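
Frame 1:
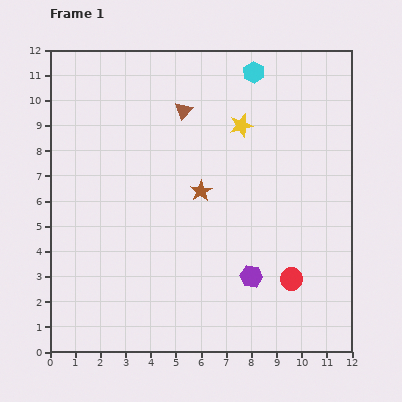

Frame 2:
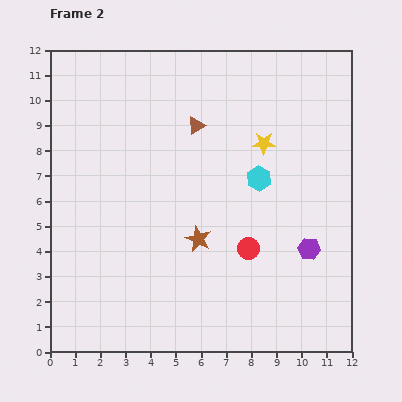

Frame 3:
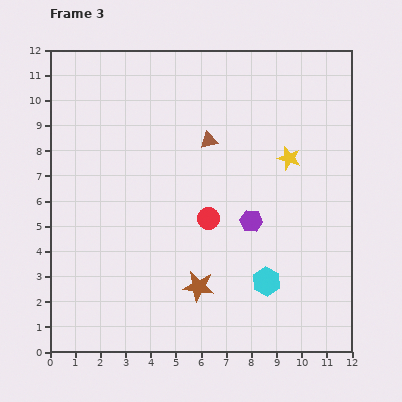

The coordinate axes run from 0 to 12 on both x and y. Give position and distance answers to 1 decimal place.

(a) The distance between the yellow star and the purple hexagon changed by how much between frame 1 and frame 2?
-1.4

Distance in frame 1: 6.0. Distance in frame 2: 4.6.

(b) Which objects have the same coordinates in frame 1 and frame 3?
none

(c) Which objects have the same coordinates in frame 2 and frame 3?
none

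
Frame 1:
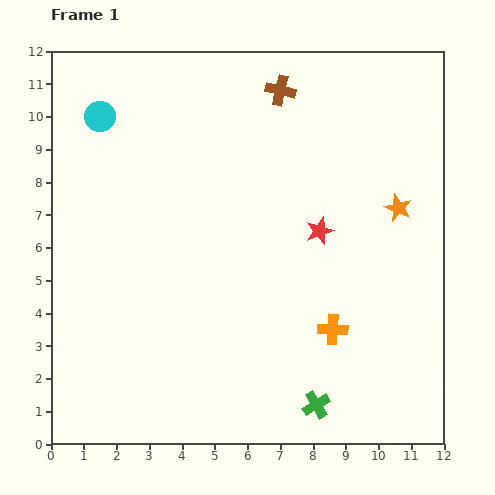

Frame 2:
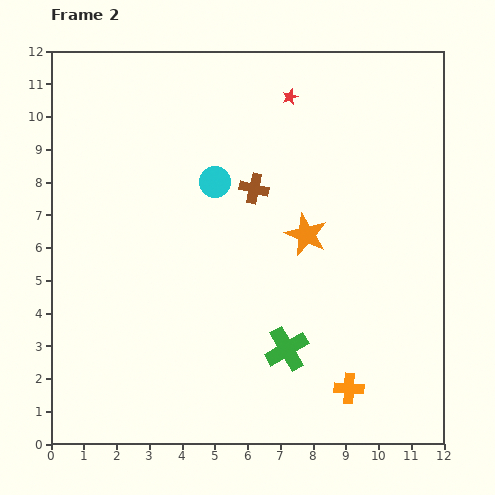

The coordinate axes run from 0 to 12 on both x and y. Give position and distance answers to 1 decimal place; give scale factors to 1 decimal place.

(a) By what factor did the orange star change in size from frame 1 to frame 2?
1.5×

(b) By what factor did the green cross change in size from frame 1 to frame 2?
1.6×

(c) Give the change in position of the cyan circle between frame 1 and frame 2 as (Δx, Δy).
(3.5, -2.0)

The cyan circle was at (1.5, 10.0) in frame 1 and (5.0, 8.0) in frame 2.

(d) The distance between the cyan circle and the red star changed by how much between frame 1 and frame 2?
-4.1

Distance in frame 1: 7.6. Distance in frame 2: 3.5.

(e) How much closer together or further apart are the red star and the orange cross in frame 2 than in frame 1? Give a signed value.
+6.1

Distance in frame 1: 3.0. Distance in frame 2: 9.1.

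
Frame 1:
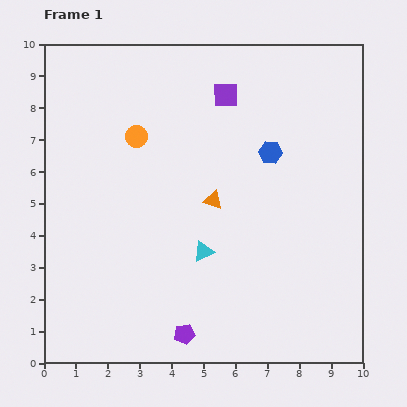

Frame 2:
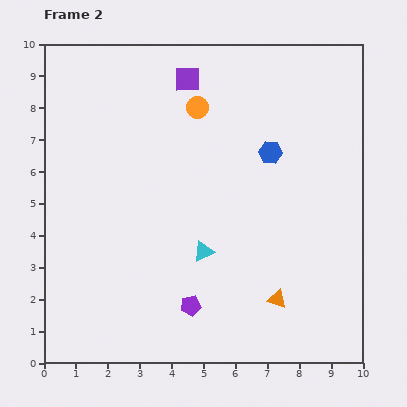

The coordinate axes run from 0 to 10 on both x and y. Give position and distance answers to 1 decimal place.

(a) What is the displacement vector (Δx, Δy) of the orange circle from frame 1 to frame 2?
(1.9, 0.9)

The orange circle was at (2.9, 7.1) in frame 1 and (4.8, 8.0) in frame 2.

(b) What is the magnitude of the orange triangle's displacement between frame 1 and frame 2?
3.7

The orange triangle moved from (5.3, 5.1) to (7.3, 2.0), a distance of √(2.0² + 3.1²) ≈ 3.7.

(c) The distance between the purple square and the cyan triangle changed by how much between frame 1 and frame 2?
+0.5

Distance in frame 1: 4.9. Distance in frame 2: 5.4.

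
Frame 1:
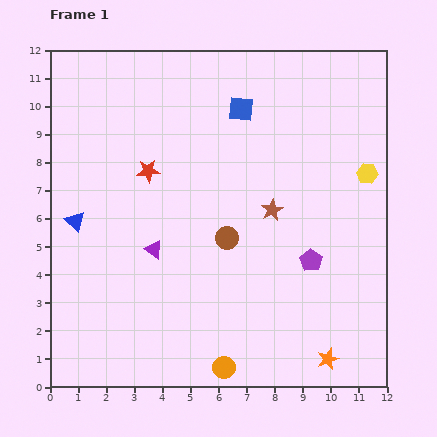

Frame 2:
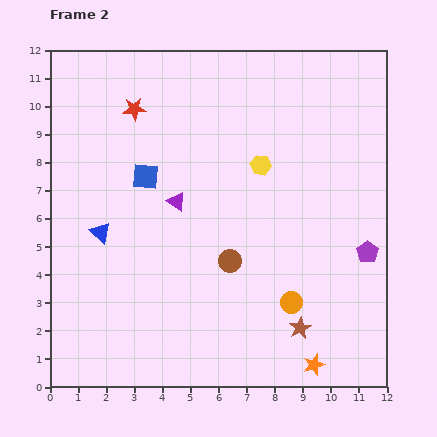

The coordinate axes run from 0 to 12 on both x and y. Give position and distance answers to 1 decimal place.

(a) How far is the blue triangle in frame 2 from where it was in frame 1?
1.0

The blue triangle moved from (0.9, 5.9) to (1.8, 5.5), a distance of √(0.9² + 0.4²) ≈ 1.0.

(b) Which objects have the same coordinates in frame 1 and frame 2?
none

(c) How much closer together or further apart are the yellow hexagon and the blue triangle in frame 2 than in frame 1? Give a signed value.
-4.3

Distance in frame 1: 10.5. Distance in frame 2: 6.2.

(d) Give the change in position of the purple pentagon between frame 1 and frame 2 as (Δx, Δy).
(2.0, 0.3)

The purple pentagon was at (9.3, 4.5) in frame 1 and (11.3, 4.8) in frame 2.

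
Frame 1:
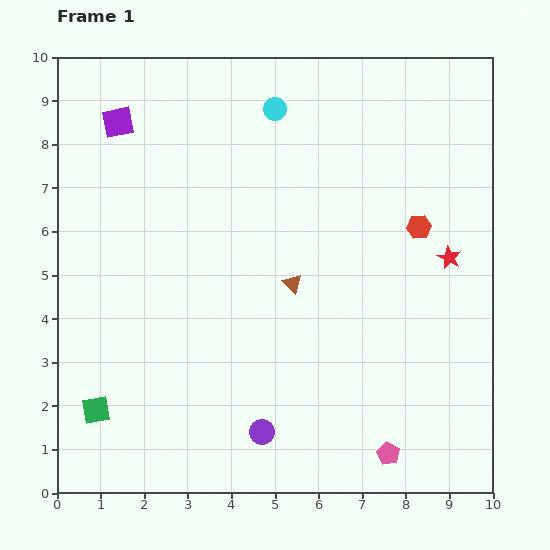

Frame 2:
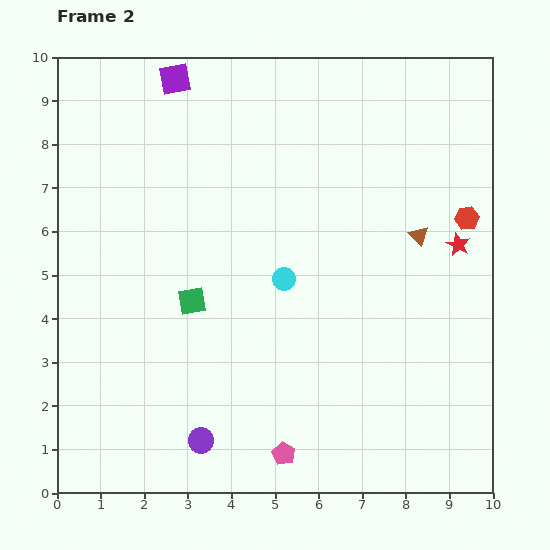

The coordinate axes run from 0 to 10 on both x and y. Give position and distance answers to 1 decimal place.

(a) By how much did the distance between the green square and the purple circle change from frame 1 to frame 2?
-0.6

Distance in frame 1: 3.8. Distance in frame 2: 3.2.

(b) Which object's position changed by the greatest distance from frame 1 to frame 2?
the cyan circle

(moved 3.9; next 3.3)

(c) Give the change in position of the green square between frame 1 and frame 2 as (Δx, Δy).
(2.2, 2.5)

The green square was at (0.9, 1.9) in frame 1 and (3.1, 4.4) in frame 2.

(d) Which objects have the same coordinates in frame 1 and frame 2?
none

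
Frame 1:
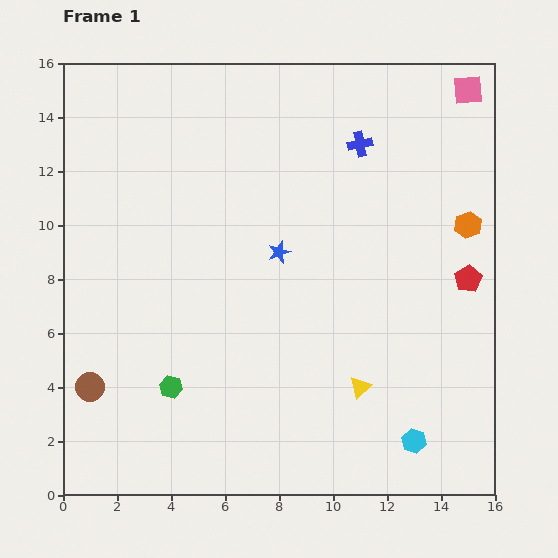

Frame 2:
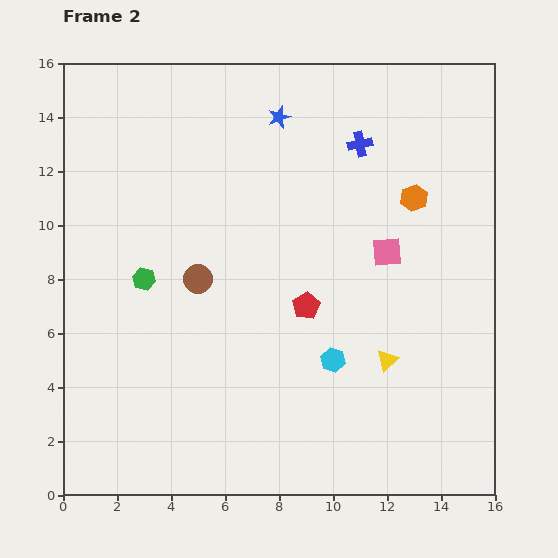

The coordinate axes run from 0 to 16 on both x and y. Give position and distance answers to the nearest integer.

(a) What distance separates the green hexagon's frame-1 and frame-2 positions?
4

The green hexagon moved from (4, 4) to (3, 8), a distance of √(1² + 4²) ≈ 4.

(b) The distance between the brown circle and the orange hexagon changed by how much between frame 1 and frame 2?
-6

Distance in frame 1: 15. Distance in frame 2: 9.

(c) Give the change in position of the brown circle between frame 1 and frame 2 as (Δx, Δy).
(4, 4)

The brown circle was at (1, 4) in frame 1 and (5, 8) in frame 2.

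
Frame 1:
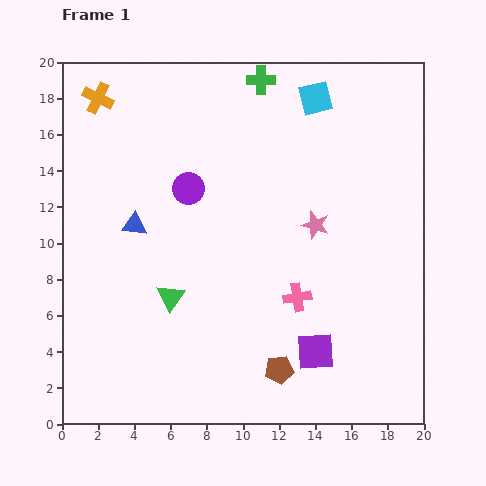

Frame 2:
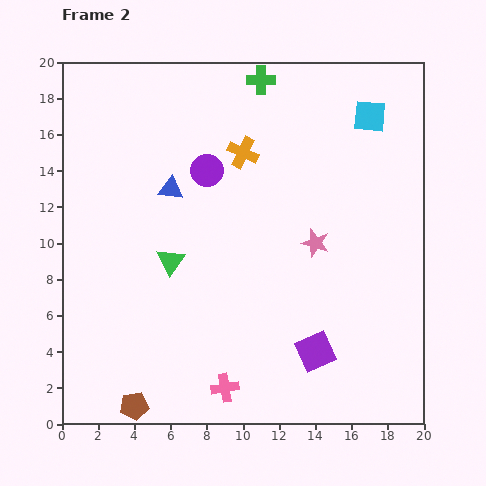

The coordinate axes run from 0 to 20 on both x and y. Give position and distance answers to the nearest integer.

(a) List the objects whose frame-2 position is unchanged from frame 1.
the green cross, the purple square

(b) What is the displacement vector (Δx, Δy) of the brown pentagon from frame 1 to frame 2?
(-8, -2)

The brown pentagon was at (12, 3) in frame 1 and (4, 1) in frame 2.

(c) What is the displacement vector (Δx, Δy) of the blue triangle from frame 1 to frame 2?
(2, 2)

The blue triangle was at (4, 11) in frame 1 and (6, 13) in frame 2.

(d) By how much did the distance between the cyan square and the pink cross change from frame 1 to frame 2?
+6

Distance in frame 1: 11. Distance in frame 2: 17.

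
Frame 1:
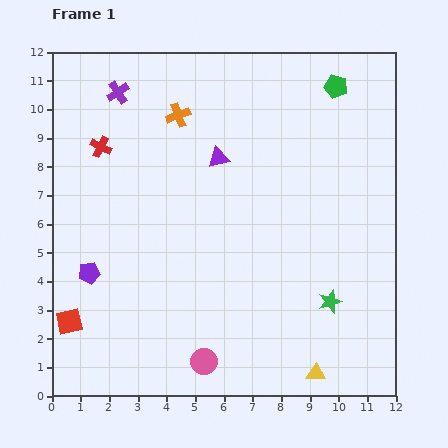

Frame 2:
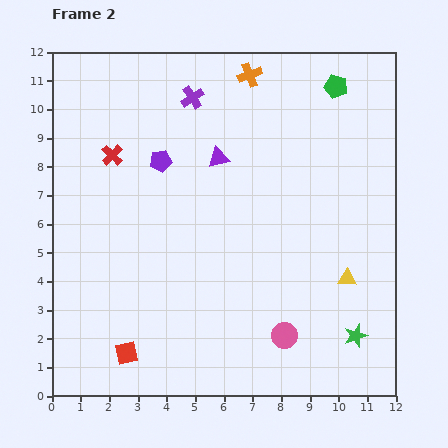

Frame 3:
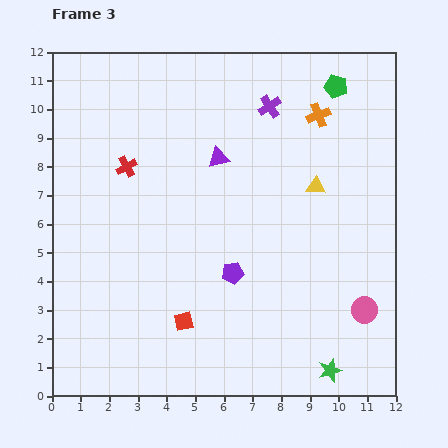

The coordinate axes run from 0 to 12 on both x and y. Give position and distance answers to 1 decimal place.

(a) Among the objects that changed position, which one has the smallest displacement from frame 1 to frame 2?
the red cross

(moved 0.5)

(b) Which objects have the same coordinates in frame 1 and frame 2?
the purple triangle, the green pentagon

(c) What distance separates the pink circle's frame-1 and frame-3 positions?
5.9

The pink circle moved from (5.3, 1.2) to (10.9, 3.0), a distance of √(5.6² + 1.8²) ≈ 5.9.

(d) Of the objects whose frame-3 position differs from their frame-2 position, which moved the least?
the red cross

(moved 0.6)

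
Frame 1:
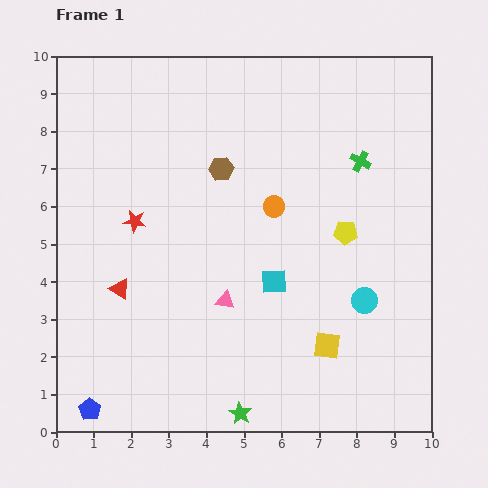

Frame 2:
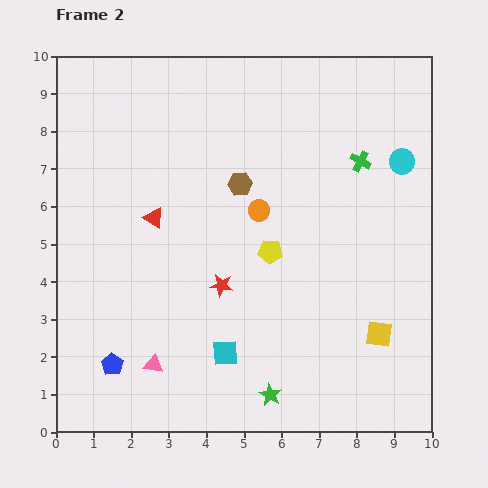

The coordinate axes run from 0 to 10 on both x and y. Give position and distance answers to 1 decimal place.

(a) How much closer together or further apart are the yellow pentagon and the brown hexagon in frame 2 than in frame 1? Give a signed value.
-1.7

Distance in frame 1: 3.7. Distance in frame 2: 2.0.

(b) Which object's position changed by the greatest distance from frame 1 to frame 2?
the cyan circle

(moved 3.8; next 2.9)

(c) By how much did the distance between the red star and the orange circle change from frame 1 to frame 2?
-1.5

Distance in frame 1: 3.7. Distance in frame 2: 2.2.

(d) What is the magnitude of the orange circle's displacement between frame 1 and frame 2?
0.4

The orange circle moved from (5.8, 6.0) to (5.4, 5.9), a distance of √(0.4² + 0.1²) ≈ 0.4.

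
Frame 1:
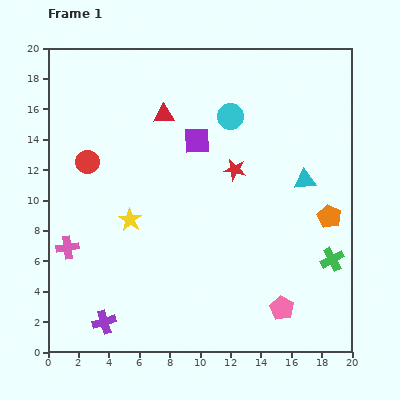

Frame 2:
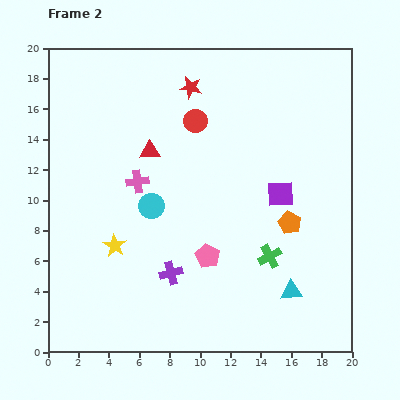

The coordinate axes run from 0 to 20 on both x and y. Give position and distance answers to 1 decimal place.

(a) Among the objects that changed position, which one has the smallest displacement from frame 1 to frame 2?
the yellow star

(moved 2.0)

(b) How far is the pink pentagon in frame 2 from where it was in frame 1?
6.0

The pink pentagon moved from (15.4, 2.9) to (10.5, 6.3), a distance of √(4.9² + 3.4²) ≈ 6.0.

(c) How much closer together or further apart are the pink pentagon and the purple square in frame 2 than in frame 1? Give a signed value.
-6.0

Distance in frame 1: 12.3. Distance in frame 2: 6.3.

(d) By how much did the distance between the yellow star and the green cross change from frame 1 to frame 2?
-3.4

Distance in frame 1: 13.6. Distance in frame 2: 10.2.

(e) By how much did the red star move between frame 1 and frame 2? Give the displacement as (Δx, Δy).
(-2.9, 5.4)

The red star was at (12.3, 12.0) in frame 1 and (9.4, 17.4) in frame 2.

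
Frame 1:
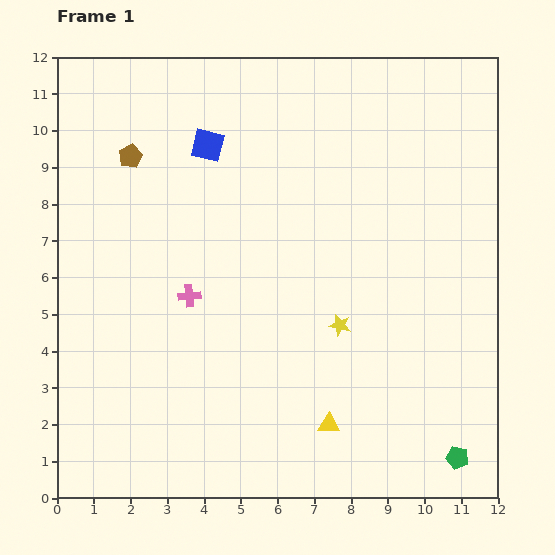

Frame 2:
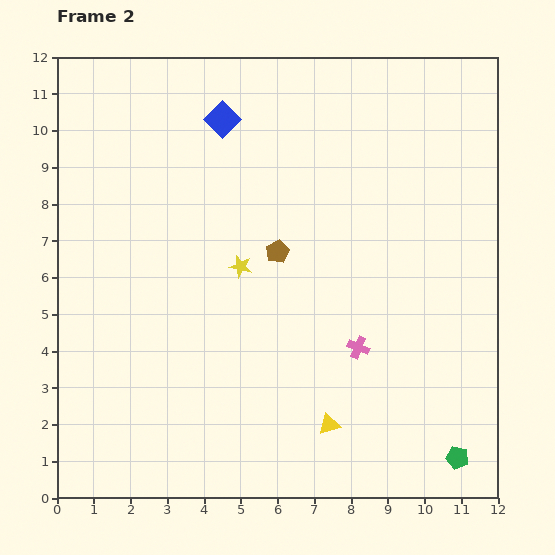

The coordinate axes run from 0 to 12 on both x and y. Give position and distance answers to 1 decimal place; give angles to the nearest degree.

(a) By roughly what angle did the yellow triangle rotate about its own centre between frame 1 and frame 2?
16° counter-clockwise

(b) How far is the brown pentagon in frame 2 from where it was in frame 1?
4.8

The brown pentagon moved from (2.0, 9.3) to (6.0, 6.7), a distance of √(4.0² + 2.6²) ≈ 4.8.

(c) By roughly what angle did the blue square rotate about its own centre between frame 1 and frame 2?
32° clockwise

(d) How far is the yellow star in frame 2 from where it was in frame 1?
3.1

The yellow star moved from (7.7, 4.7) to (5.0, 6.3), a distance of √(2.7² + 1.6²) ≈ 3.1.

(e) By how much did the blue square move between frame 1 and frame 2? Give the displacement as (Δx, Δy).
(0.4, 0.7)

The blue square was at (4.1, 9.6) in frame 1 and (4.5, 10.3) in frame 2.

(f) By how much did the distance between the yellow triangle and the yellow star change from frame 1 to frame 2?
+2.2

Distance in frame 1: 2.7. Distance in frame 2: 4.9.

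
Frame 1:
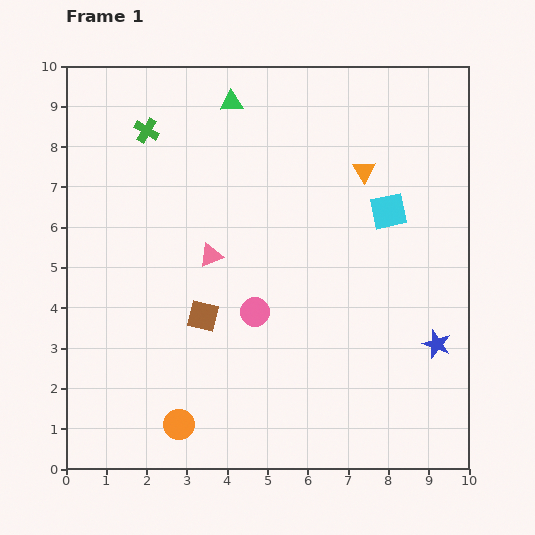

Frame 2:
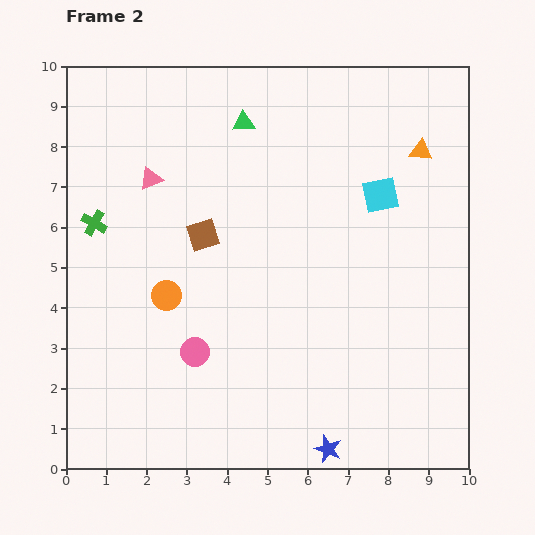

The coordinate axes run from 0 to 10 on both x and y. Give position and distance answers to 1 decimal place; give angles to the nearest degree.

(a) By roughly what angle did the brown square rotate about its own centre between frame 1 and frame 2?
32° counter-clockwise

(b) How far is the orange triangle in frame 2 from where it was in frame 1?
1.5

The orange triangle moved from (7.4, 7.4) to (8.8, 7.9), a distance of √(1.4² + 0.5²) ≈ 1.5.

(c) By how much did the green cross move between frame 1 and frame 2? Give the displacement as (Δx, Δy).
(-1.3, -2.3)

The green cross was at (2.0, 8.4) in frame 1 and (0.7, 6.1) in frame 2.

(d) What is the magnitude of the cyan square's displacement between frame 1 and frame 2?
0.4

The cyan square moved from (8.0, 6.4) to (7.8, 6.8), a distance of √(0.2² + 0.4²) ≈ 0.4.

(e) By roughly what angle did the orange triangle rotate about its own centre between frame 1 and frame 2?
51° counter-clockwise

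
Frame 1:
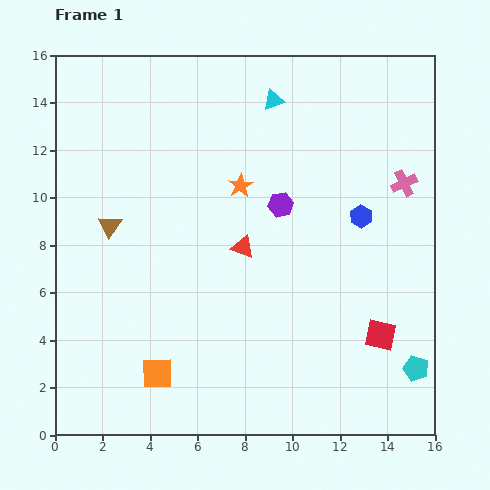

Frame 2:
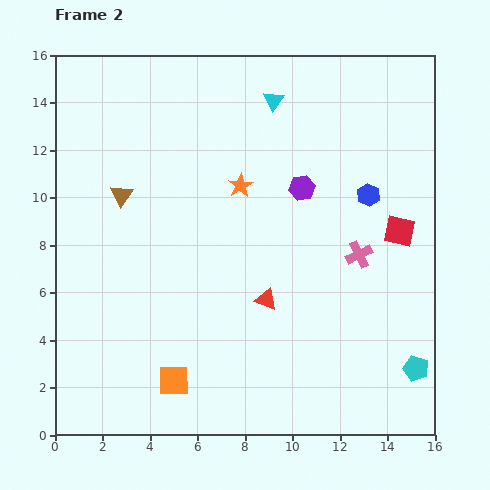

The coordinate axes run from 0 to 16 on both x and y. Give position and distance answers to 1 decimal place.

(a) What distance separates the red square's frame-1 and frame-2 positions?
4.5

The red square moved from (13.7, 4.2) to (14.5, 8.6), a distance of √(0.8² + 4.4²) ≈ 4.5.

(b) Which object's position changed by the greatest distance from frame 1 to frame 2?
the red square

(moved 4.5; next 3.6)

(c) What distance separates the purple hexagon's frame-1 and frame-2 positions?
1.1

The purple hexagon moved from (9.5, 9.7) to (10.4, 10.4), a distance of √(0.9² + 0.7²) ≈ 1.1.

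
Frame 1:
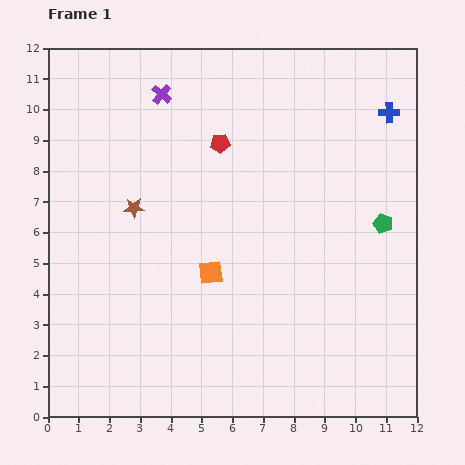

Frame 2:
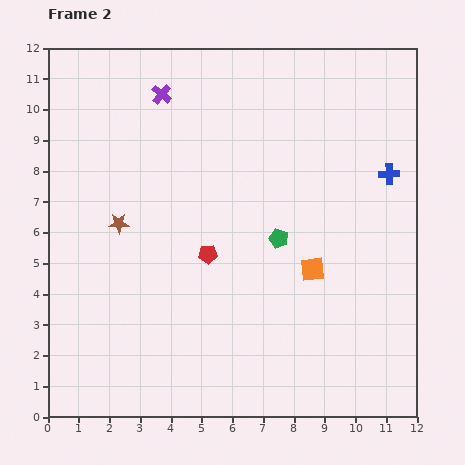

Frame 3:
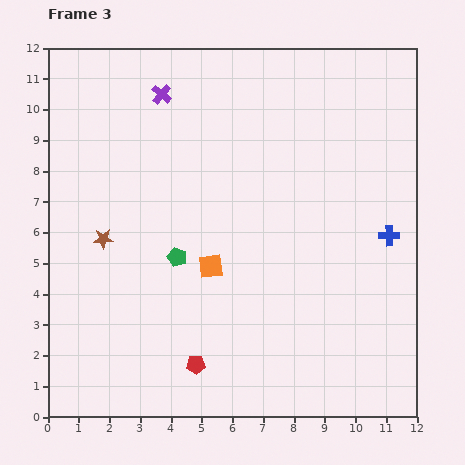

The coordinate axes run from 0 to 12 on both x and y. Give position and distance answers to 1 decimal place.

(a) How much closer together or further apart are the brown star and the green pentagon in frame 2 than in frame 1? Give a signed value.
-2.9

Distance in frame 1: 8.1. Distance in frame 2: 5.2.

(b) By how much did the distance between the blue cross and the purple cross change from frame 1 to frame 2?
+0.4

Distance in frame 1: 7.4. Distance in frame 2: 7.8.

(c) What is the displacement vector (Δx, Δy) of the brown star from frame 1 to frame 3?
(-1.0, -1.0)

The brown star was at (2.8, 6.8) in frame 1 and (1.8, 5.8) in frame 3.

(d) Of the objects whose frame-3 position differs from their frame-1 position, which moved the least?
the orange square

(moved 0.2)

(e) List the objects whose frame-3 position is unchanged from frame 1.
the purple cross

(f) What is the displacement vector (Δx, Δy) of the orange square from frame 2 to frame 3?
(-3.3, 0.1)

The orange square was at (8.6, 4.8) in frame 2 and (5.3, 4.9) in frame 3.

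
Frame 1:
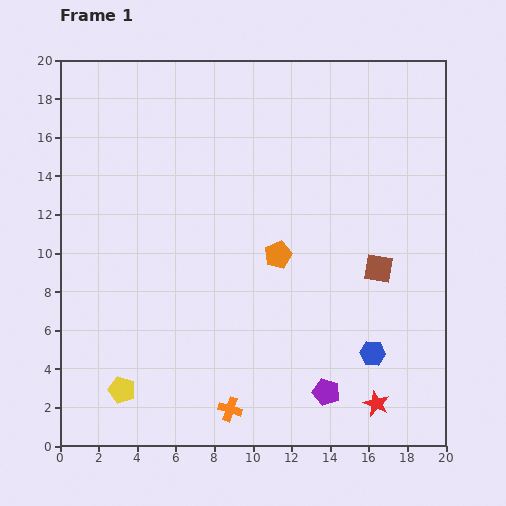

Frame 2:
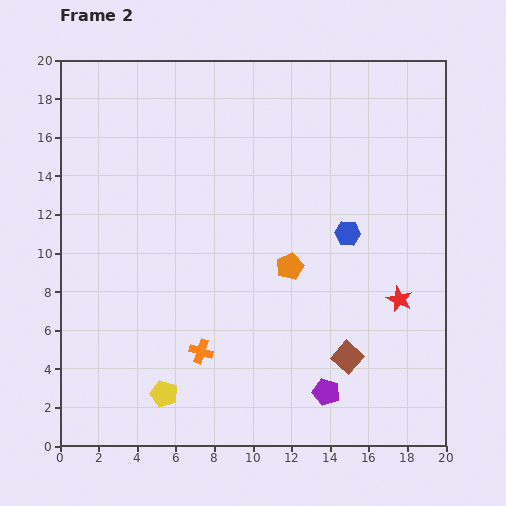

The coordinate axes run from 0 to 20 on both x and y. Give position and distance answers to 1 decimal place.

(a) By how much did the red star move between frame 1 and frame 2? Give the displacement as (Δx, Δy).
(1.2, 5.4)

The red star was at (16.4, 2.2) in frame 1 and (17.6, 7.6) in frame 2.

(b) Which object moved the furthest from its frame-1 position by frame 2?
the blue hexagon

(moved 6.3; next 5.5)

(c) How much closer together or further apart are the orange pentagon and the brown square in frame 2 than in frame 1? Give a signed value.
+0.4

Distance in frame 1: 5.2. Distance in frame 2: 5.6.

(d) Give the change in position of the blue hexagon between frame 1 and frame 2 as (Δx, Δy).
(-1.3, 6.2)

The blue hexagon was at (16.2, 4.8) in frame 1 and (14.9, 11.0) in frame 2.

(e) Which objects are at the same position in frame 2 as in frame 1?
the purple pentagon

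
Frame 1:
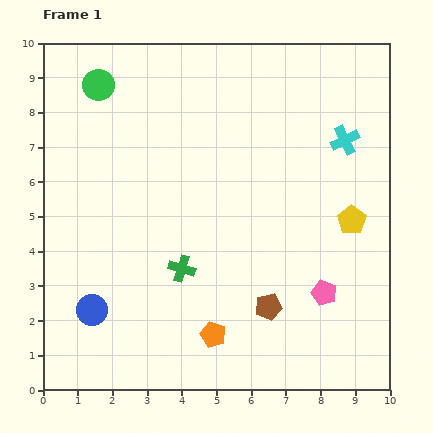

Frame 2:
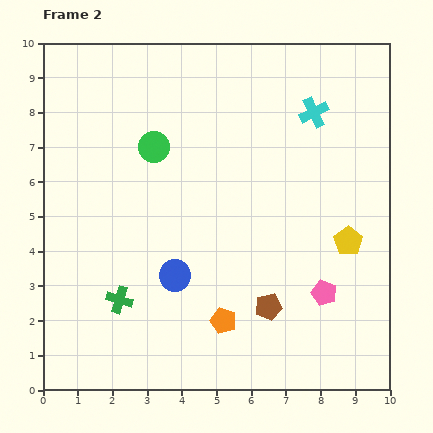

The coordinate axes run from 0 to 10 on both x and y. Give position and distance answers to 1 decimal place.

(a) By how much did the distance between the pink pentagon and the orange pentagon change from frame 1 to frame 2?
-0.4

Distance in frame 1: 3.4. Distance in frame 2: 3.0.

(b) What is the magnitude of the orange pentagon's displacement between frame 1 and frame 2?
0.5

The orange pentagon moved from (4.9, 1.6) to (5.2, 2.0), a distance of √(0.3² + 0.4²) ≈ 0.5.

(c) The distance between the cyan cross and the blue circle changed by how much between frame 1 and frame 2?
-2.6

Distance in frame 1: 8.8. Distance in frame 2: 6.2.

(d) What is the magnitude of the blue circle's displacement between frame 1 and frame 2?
2.6

The blue circle moved from (1.4, 2.3) to (3.8, 3.3), a distance of √(2.4² + 1.0²) ≈ 2.6.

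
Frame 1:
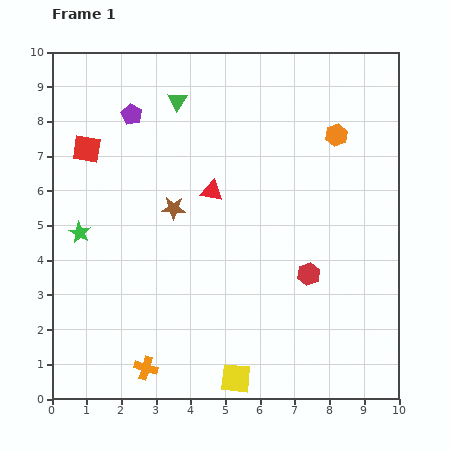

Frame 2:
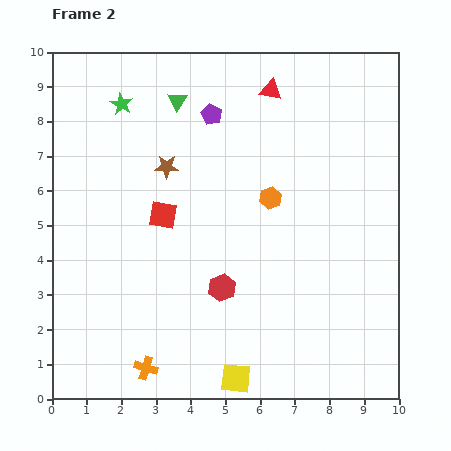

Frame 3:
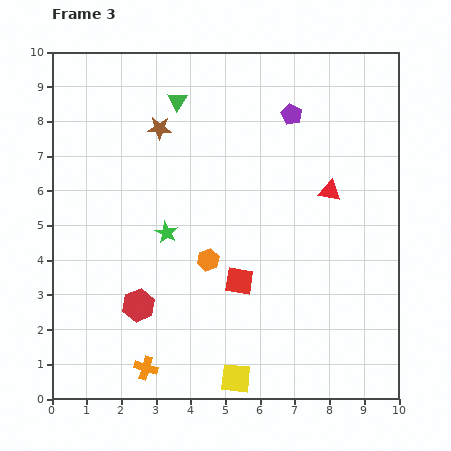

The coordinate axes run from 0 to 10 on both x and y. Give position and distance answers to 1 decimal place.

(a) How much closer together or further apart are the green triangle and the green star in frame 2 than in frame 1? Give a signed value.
-3.1

Distance in frame 1: 4.7. Distance in frame 2: 1.6.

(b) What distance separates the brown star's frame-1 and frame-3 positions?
2.3

The brown star moved from (3.5, 5.5) to (3.1, 7.8), a distance of √(0.4² + 2.3²) ≈ 2.3.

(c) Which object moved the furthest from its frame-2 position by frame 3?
the green star

(moved 3.9; next 3.4)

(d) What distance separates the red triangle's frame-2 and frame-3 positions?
3.4

The red triangle moved from (6.3, 8.9) to (8.0, 6.0), a distance of √(1.7² + 2.9²) ≈ 3.4.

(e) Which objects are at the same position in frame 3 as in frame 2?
the orange cross, the green triangle, the yellow square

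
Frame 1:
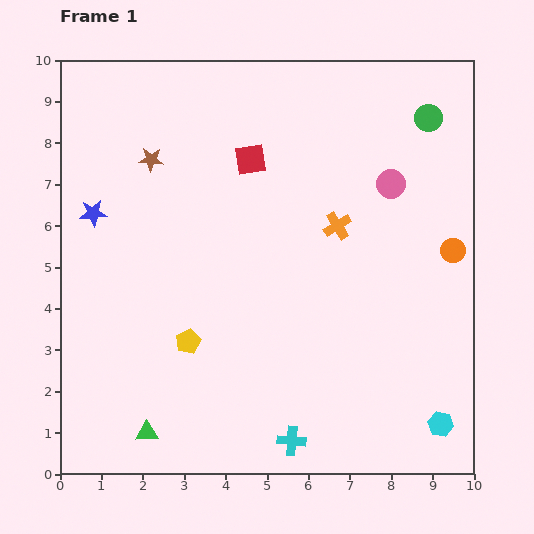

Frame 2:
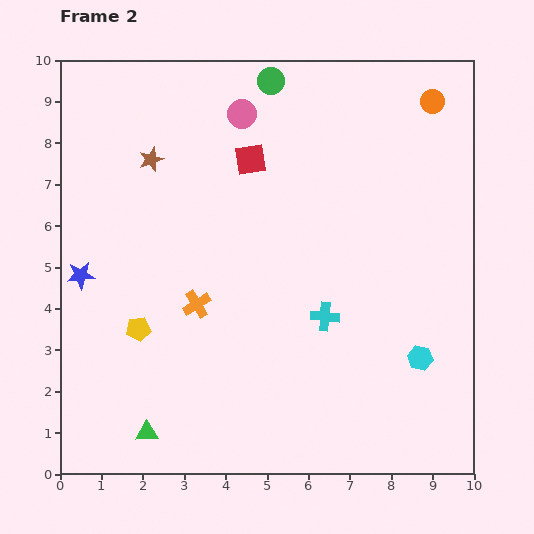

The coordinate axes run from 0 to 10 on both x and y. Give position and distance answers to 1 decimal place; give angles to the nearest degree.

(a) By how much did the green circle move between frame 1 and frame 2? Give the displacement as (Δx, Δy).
(-3.8, 0.9)

The green circle was at (8.9, 8.6) in frame 1 and (5.1, 9.5) in frame 2.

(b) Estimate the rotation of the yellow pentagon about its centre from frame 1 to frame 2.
19° clockwise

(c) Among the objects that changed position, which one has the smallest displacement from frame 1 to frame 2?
the yellow pentagon

(moved 1.2)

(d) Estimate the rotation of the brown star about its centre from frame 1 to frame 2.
23° counter-clockwise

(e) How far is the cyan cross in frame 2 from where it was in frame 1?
3.1

The cyan cross moved from (5.6, 0.8) to (6.4, 3.8), a distance of √(0.8² + 3.0²) ≈ 3.1.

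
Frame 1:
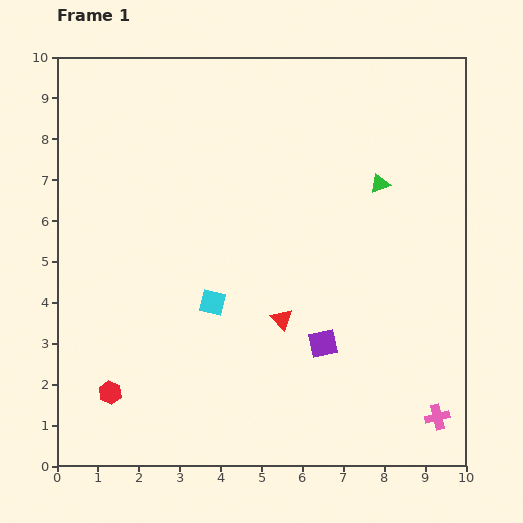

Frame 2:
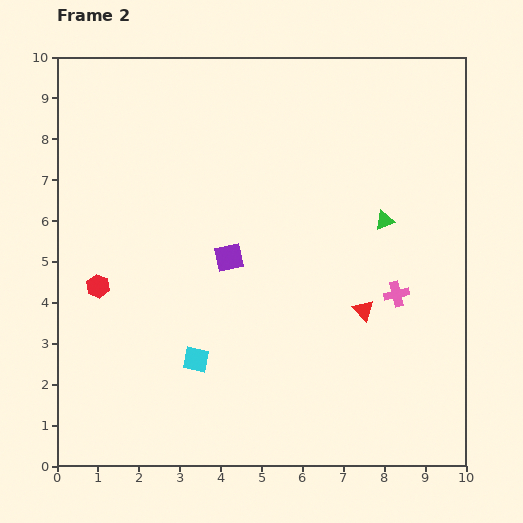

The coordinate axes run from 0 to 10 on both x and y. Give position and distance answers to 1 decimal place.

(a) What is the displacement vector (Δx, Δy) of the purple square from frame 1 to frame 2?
(-2.3, 2.1)

The purple square was at (6.5, 3.0) in frame 1 and (4.2, 5.1) in frame 2.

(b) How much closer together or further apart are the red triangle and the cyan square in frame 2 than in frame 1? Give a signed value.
+2.6

Distance in frame 1: 1.7. Distance in frame 2: 4.3.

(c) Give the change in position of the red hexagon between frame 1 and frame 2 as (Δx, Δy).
(-0.3, 2.6)

The red hexagon was at (1.3, 1.8) in frame 1 and (1.0, 4.4) in frame 2.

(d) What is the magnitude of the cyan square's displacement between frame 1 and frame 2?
1.5

The cyan square moved from (3.8, 4.0) to (3.4, 2.6), a distance of √(0.4² + 1.4²) ≈ 1.5.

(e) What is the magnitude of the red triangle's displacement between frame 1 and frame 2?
2.0

The red triangle moved from (5.5, 3.6) to (7.5, 3.8), a distance of √(2.0² + 0.2²) ≈ 2.0.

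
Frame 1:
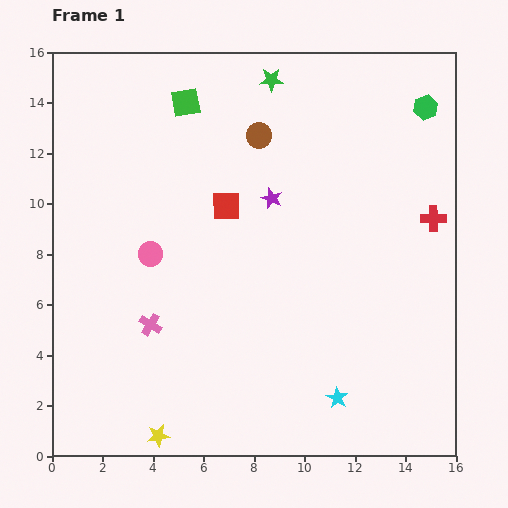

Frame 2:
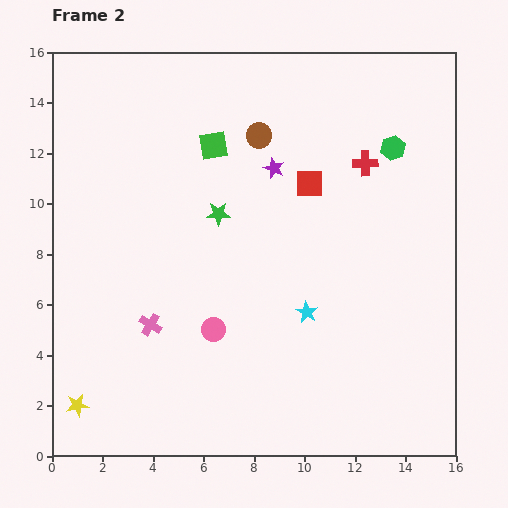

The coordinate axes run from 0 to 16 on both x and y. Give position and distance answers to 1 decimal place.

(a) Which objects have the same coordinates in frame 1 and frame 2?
the pink cross, the brown circle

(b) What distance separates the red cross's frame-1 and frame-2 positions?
3.5

The red cross moved from (15.1, 9.4) to (12.4, 11.6), a distance of √(2.7² + 2.2²) ≈ 3.5.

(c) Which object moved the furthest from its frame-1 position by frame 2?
the green star

(moved 5.7; next 3.9)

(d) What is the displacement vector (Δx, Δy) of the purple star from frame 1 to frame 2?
(0.1, 1.2)

The purple star was at (8.7, 10.2) in frame 1 and (8.8, 11.4) in frame 2.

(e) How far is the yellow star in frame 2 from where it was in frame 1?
3.4

The yellow star moved from (4.2, 0.8) to (1.0, 2.0), a distance of √(3.2² + 1.2²) ≈ 3.4.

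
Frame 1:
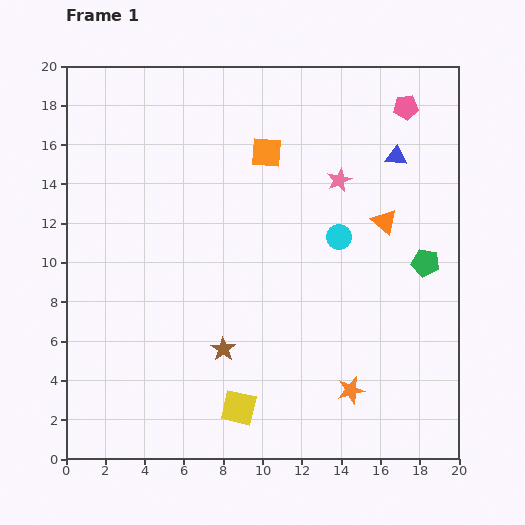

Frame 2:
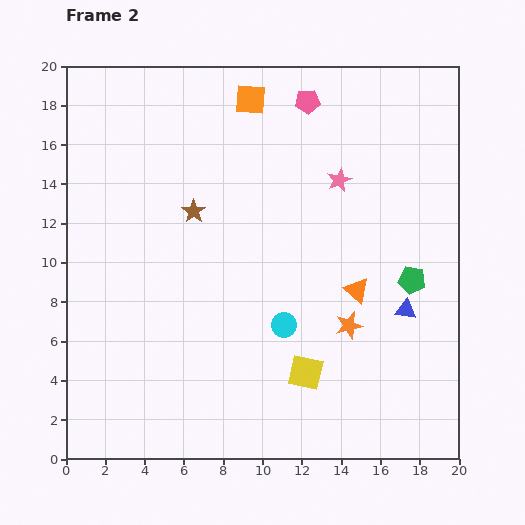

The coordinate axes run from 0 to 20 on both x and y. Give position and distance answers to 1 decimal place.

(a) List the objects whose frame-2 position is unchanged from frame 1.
the pink star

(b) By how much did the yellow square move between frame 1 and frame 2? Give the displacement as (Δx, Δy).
(3.4, 1.8)

The yellow square was at (8.8, 2.6) in frame 1 and (12.2, 4.4) in frame 2.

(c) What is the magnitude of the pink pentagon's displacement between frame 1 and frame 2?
5.0

The pink pentagon moved from (17.3, 17.9) to (12.3, 18.2), a distance of √(5.0² + 0.3²) ≈ 5.0.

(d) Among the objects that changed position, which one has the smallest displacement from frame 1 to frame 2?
the green pentagon

(moved 1.1)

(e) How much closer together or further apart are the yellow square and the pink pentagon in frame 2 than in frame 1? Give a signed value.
-3.7

Distance in frame 1: 17.5. Distance in frame 2: 13.8.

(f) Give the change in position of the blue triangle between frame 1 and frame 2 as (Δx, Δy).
(0.5, -7.8)

The blue triangle was at (16.8, 15.4) in frame 1 and (17.3, 7.6) in frame 2.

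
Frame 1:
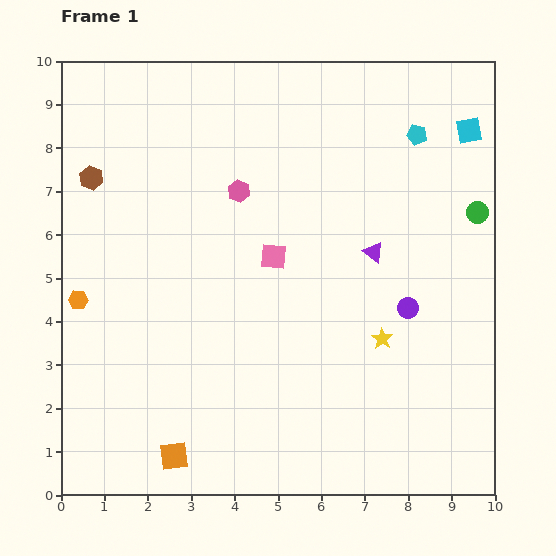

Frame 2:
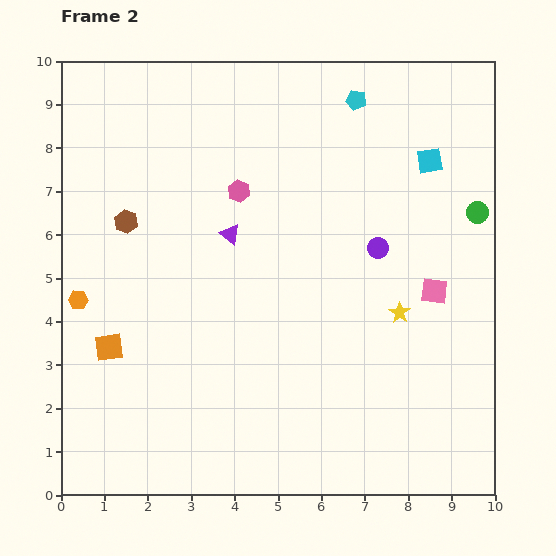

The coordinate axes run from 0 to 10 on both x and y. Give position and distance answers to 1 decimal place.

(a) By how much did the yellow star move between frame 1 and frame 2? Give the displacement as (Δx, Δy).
(0.4, 0.6)

The yellow star was at (7.4, 3.6) in frame 1 and (7.8, 4.2) in frame 2.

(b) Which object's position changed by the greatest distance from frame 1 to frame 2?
the pink square

(moved 3.8; next 3.3)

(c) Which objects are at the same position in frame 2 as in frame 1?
the green circle, the pink hexagon, the orange hexagon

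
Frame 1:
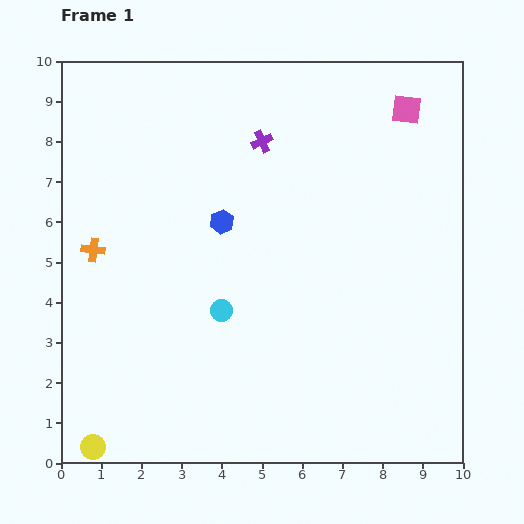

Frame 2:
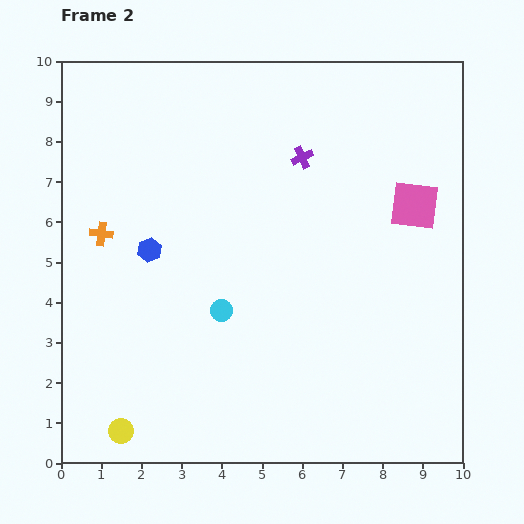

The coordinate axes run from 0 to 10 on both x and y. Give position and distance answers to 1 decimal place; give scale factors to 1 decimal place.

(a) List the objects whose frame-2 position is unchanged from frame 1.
the cyan circle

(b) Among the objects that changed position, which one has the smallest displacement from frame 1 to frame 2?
the orange cross

(moved 0.4)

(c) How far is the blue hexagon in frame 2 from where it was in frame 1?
1.9

The blue hexagon moved from (4.0, 6.0) to (2.2, 5.3), a distance of √(1.8² + 0.7²) ≈ 1.9.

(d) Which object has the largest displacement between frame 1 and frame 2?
the pink square

(moved 2.4; next 1.9)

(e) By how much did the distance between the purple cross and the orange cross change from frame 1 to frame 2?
+0.3

Distance in frame 1: 5.0. Distance in frame 2: 5.3.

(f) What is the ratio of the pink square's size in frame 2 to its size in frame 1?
1.6×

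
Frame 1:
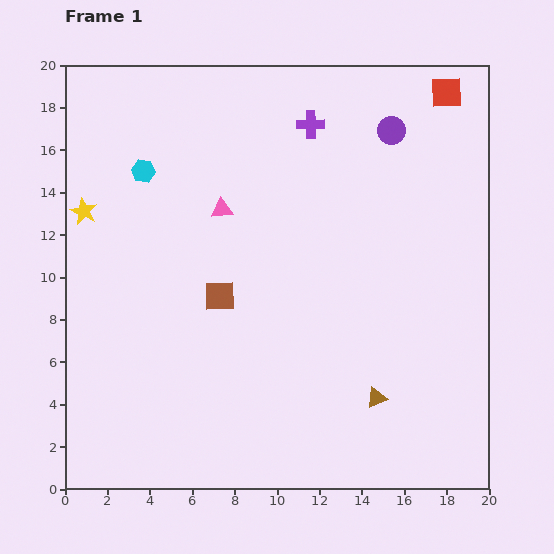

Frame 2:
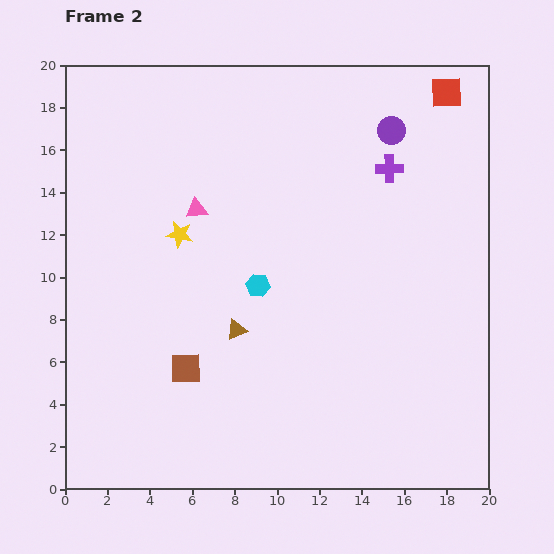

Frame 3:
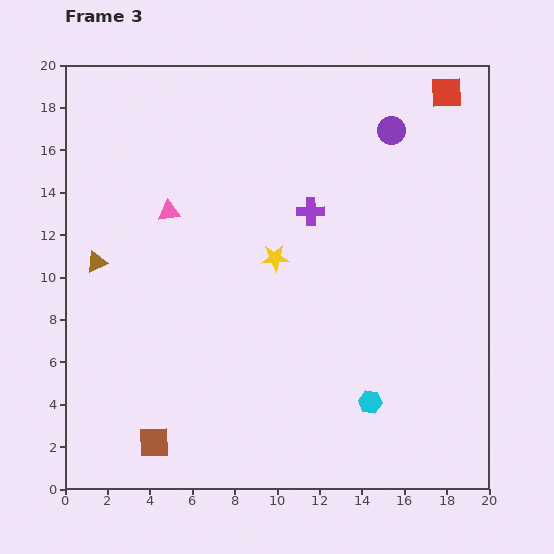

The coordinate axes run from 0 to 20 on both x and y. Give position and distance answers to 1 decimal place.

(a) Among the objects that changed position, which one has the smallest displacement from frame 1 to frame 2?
the pink triangle

(moved 1.2)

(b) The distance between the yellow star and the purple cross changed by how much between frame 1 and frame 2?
-1.1

Distance in frame 1: 11.5. Distance in frame 2: 10.4.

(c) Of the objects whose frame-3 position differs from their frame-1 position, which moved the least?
the pink triangle

(moved 2.5)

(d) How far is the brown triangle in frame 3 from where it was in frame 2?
7.3

The brown triangle moved from (8.1, 7.5) to (1.5, 10.7), a distance of √(6.6² + 3.2²) ≈ 7.3.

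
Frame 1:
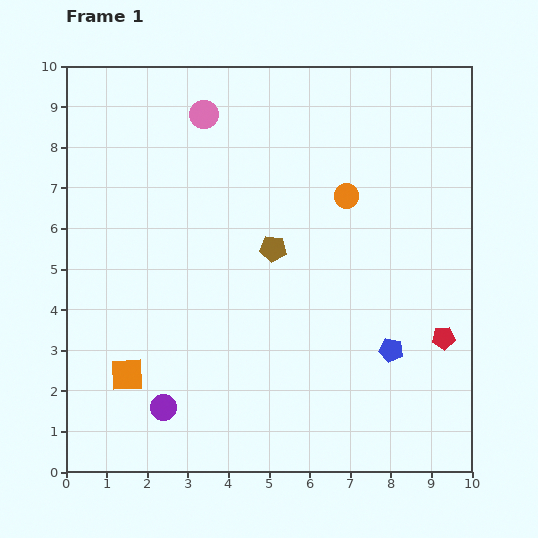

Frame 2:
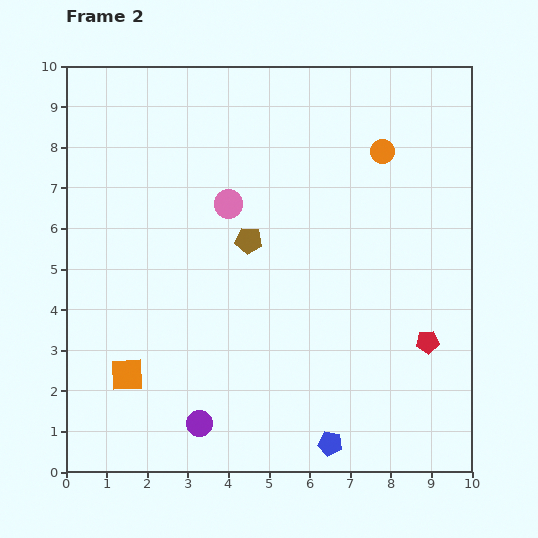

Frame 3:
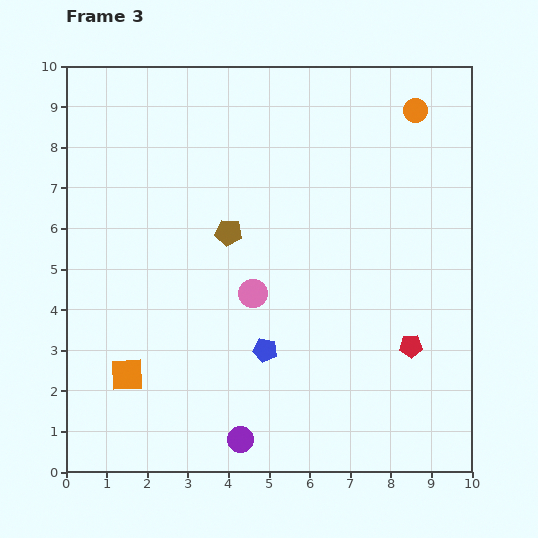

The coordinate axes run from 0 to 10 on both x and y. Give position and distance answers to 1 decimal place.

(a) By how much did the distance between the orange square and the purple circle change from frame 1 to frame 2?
+1.0

Distance in frame 1: 1.2. Distance in frame 2: 2.2.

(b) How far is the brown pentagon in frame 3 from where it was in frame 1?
1.2

The brown pentagon moved from (5.1, 5.5) to (4.0, 5.9), a distance of √(1.1² + 0.4²) ≈ 1.2.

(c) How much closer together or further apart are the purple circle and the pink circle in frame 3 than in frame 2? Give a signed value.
-1.8

Distance in frame 2: 5.4. Distance in frame 3: 3.6.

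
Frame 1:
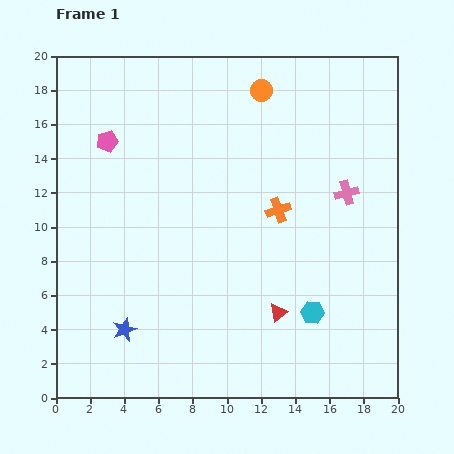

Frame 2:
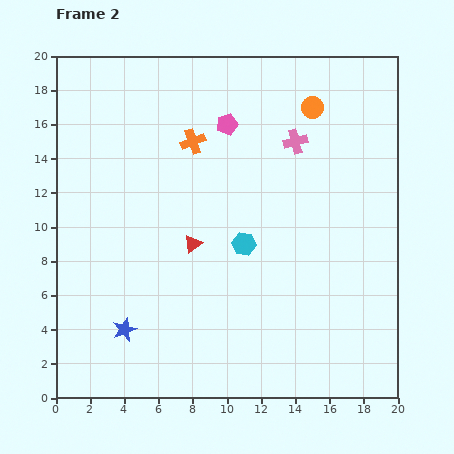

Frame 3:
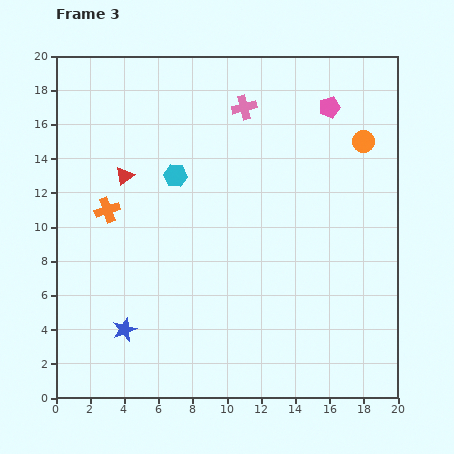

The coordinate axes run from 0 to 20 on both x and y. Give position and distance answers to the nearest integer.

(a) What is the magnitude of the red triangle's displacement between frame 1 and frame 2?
6

The red triangle moved from (13, 5) to (8, 9), a distance of √(5² + 4²) ≈ 6.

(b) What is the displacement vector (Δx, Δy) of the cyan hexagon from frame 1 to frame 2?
(-4, 4)

The cyan hexagon was at (15, 5) in frame 1 and (11, 9) in frame 2.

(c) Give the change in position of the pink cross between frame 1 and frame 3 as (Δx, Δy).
(-6, 5)

The pink cross was at (17, 12) in frame 1 and (11, 17) in frame 3.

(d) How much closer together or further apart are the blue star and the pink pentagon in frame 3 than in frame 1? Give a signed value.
+7

Distance in frame 1: 11. Distance in frame 3: 18.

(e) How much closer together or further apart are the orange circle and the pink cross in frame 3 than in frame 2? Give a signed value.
+5

Distance in frame 2: 2. Distance in frame 3: 7.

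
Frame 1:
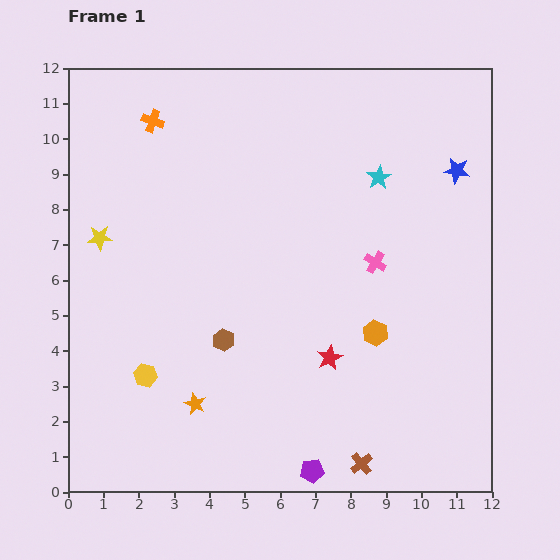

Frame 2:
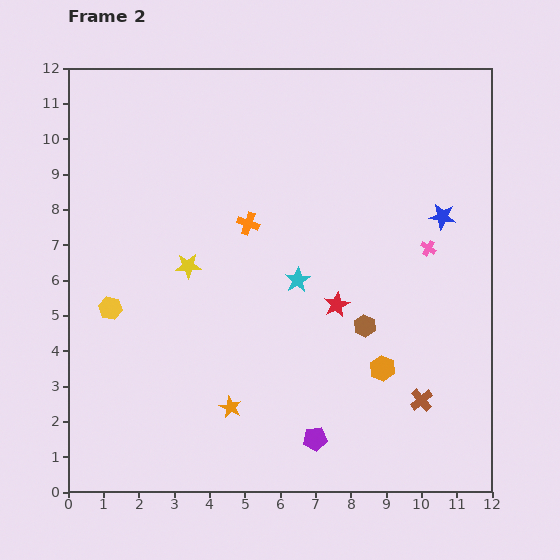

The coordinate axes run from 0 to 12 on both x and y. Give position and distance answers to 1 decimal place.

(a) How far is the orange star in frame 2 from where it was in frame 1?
1.0

The orange star moved from (3.6, 2.5) to (4.6, 2.4), a distance of √(1.0² + 0.1²) ≈ 1.0.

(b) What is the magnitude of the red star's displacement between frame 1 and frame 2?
1.5

The red star moved from (7.4, 3.8) to (7.6, 5.3), a distance of √(0.2² + 1.5²) ≈ 1.5.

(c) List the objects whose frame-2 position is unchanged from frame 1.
none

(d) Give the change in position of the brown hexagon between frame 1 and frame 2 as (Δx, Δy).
(4.0, 0.4)

The brown hexagon was at (4.4, 4.3) in frame 1 and (8.4, 4.7) in frame 2.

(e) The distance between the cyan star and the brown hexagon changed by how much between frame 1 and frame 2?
-4.1

Distance in frame 1: 6.4. Distance in frame 2: 2.3.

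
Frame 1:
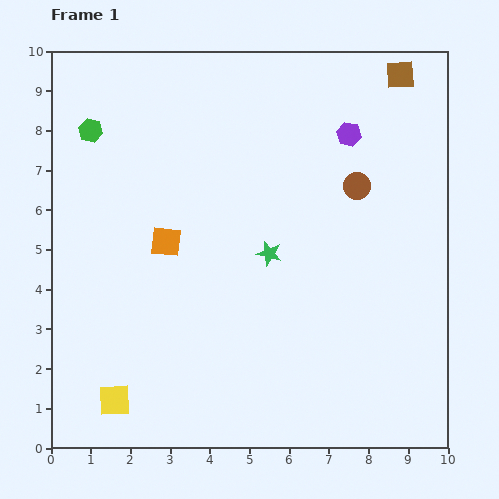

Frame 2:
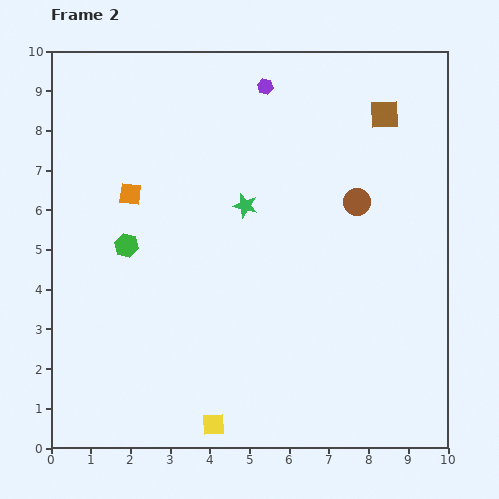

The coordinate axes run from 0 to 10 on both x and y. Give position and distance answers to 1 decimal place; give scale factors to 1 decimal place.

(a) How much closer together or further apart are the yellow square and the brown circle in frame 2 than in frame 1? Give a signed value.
-1.4

Distance in frame 1: 8.1. Distance in frame 2: 6.7.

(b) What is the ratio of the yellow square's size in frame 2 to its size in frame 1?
0.7×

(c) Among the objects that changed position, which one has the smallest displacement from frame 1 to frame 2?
the brown circle

(moved 0.4)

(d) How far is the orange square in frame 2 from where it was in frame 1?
1.5

The orange square moved from (2.9, 5.2) to (2.0, 6.4), a distance of √(0.9² + 1.2²) ≈ 1.5.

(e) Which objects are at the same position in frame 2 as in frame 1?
none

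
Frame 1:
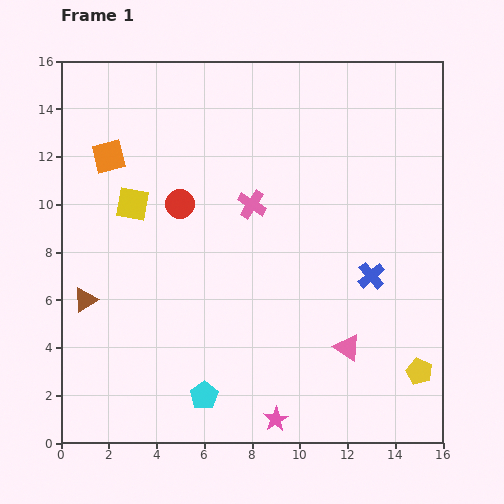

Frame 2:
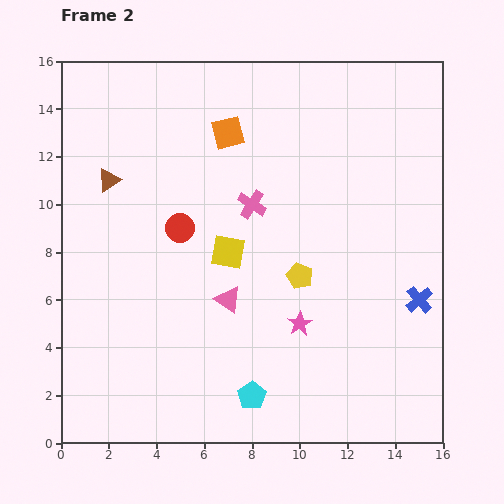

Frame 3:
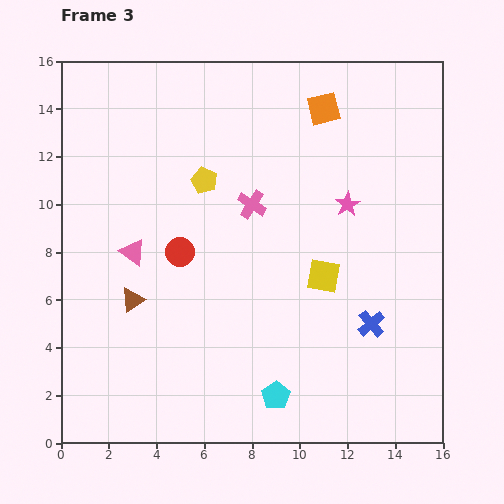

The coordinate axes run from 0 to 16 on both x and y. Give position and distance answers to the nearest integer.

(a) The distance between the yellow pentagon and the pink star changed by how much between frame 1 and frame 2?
-4

Distance in frame 1: 6. Distance in frame 2: 2.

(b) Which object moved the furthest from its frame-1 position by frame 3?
the yellow pentagon

(moved 12; next 10)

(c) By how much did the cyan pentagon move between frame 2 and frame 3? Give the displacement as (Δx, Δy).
(1, 0)

The cyan pentagon was at (8, 2) in frame 2 and (9, 2) in frame 3.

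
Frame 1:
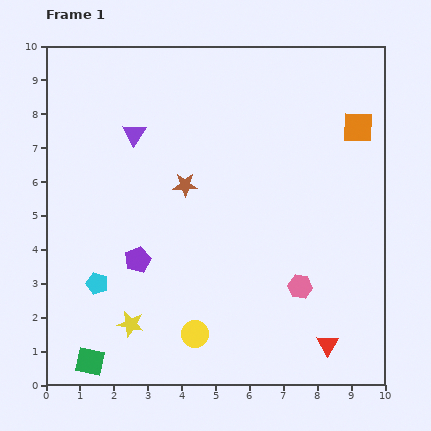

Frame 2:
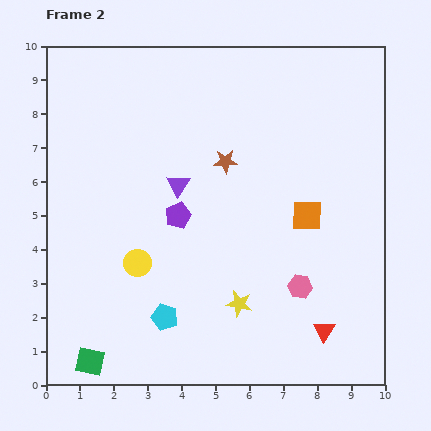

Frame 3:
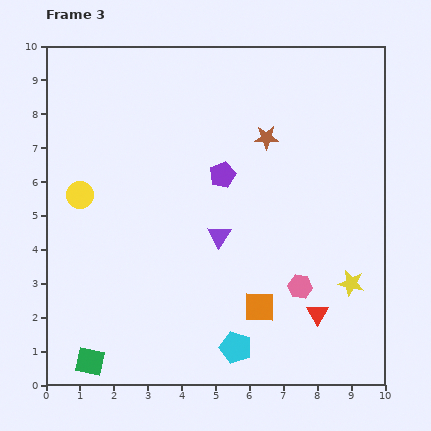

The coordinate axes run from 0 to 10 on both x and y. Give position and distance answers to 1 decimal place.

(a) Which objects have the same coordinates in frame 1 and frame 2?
the green square, the pink hexagon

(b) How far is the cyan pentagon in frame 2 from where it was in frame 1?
2.2

The cyan pentagon moved from (1.5, 3.0) to (3.5, 2.0), a distance of √(2.0² + 1.0²) ≈ 2.2.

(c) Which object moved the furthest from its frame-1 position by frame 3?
the yellow star

(moved 6.6; next 6.0)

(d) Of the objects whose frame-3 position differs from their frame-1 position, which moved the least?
the red triangle

(moved 0.9)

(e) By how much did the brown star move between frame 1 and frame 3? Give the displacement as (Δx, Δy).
(2.4, 1.4)

The brown star was at (4.1, 5.9) in frame 1 and (6.5, 7.3) in frame 3.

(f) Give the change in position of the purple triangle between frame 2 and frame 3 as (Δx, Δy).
(1.2, -1.5)

The purple triangle was at (3.9, 5.9) in frame 2 and (5.1, 4.4) in frame 3.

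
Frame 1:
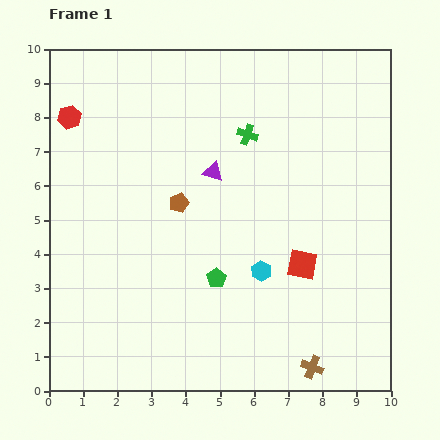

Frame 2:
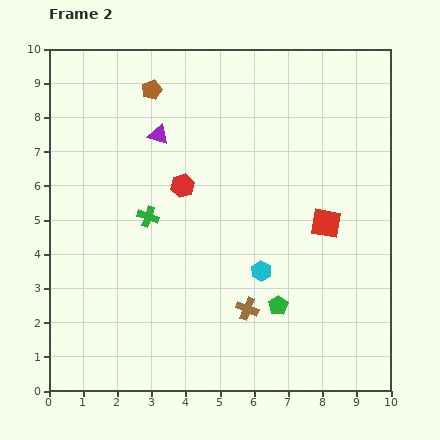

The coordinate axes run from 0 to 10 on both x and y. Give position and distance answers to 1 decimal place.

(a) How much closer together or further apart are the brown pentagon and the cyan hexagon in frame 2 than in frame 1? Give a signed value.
+3.1

Distance in frame 1: 3.1. Distance in frame 2: 6.2.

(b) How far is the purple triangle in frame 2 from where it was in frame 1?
1.9

The purple triangle moved from (4.8, 6.4) to (3.2, 7.5), a distance of √(1.6² + 1.1²) ≈ 1.9.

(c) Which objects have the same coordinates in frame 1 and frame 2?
the cyan hexagon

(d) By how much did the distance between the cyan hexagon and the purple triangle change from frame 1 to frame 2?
+1.8

Distance in frame 1: 3.2. Distance in frame 2: 5.0.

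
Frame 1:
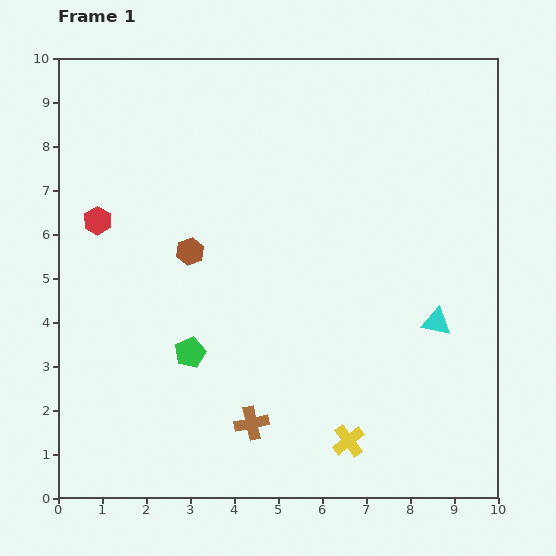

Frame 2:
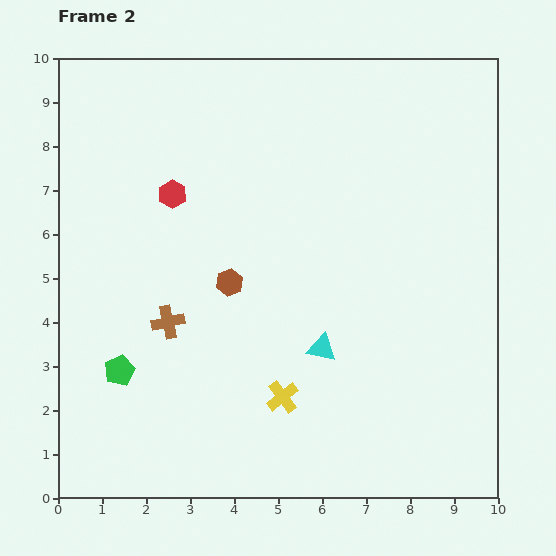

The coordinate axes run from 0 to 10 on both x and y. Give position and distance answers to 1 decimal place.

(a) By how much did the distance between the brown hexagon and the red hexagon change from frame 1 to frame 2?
+0.2

Distance in frame 1: 2.2. Distance in frame 2: 2.4.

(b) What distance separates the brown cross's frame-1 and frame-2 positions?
3.0

The brown cross moved from (4.4, 1.7) to (2.5, 4.0), a distance of √(1.9² + 2.3²) ≈ 3.0.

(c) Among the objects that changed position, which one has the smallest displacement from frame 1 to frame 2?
the brown hexagon

(moved 1.1)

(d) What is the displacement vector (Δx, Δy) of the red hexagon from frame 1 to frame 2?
(1.7, 0.6)

The red hexagon was at (0.9, 6.3) in frame 1 and (2.6, 6.9) in frame 2.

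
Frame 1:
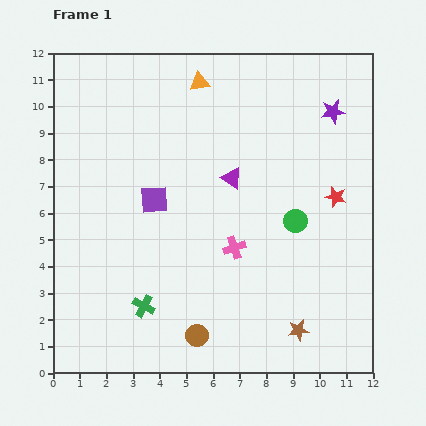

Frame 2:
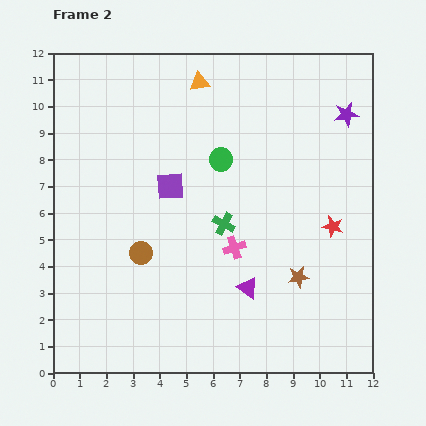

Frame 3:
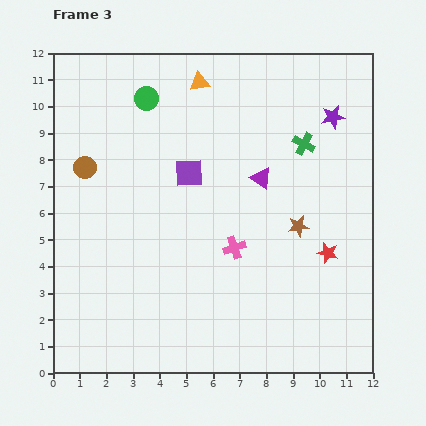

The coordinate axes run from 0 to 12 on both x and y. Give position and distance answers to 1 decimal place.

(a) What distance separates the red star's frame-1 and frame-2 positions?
1.1

The red star moved from (10.6, 6.6) to (10.5, 5.5), a distance of √(0.1² + 1.1²) ≈ 1.1.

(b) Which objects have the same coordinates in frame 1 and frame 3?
the orange triangle, the pink cross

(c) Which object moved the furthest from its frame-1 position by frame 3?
the green cross

(moved 8.6; next 7.6)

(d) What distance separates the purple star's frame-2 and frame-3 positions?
0.5

The purple star moved from (11.0, 9.7) to (10.5, 9.6), a distance of √(0.5² + 0.1²) ≈ 0.5.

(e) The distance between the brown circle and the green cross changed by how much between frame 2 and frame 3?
+4.9

Distance in frame 2: 3.3. Distance in frame 3: 8.2.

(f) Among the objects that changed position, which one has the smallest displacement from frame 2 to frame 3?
the purple star

(moved 0.5)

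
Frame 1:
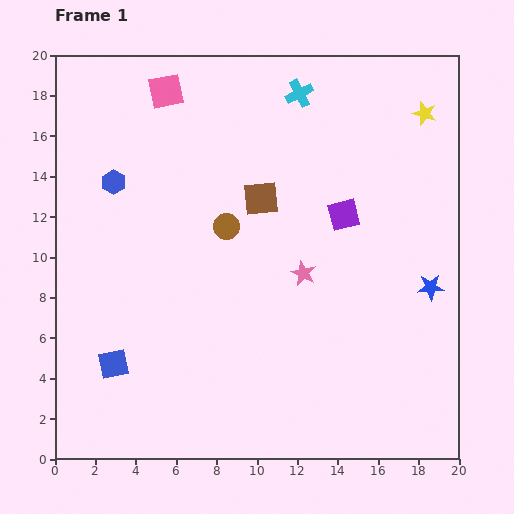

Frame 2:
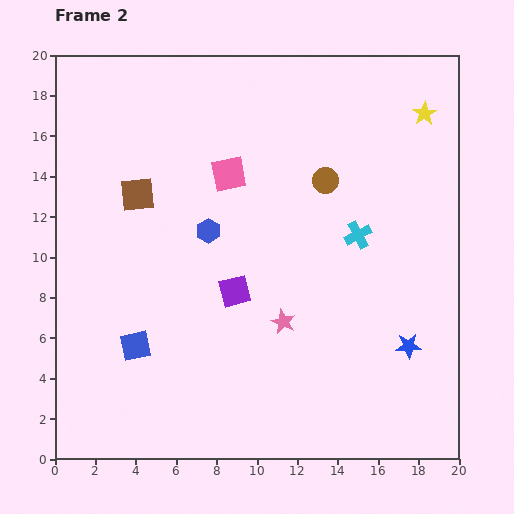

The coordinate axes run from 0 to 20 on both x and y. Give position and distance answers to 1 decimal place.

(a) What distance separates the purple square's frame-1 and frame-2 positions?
6.6

The purple square moved from (14.3, 12.1) to (8.9, 8.3), a distance of √(5.4² + 3.8²) ≈ 6.6.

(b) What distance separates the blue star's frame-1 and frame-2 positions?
3.1

The blue star moved from (18.6, 8.5) to (17.5, 5.6), a distance of √(1.1² + 2.9²) ≈ 3.1.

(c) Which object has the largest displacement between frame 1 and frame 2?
the cyan cross

(moved 7.6; next 6.6)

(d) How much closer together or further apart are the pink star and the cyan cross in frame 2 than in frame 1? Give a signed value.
-3.2

Distance in frame 1: 8.9. Distance in frame 2: 5.7.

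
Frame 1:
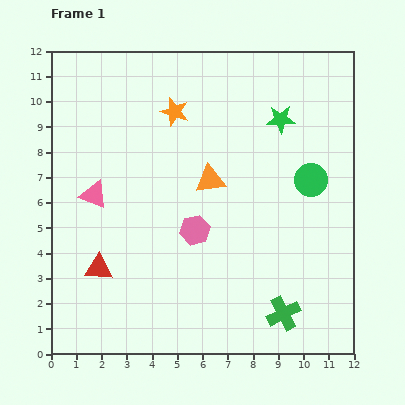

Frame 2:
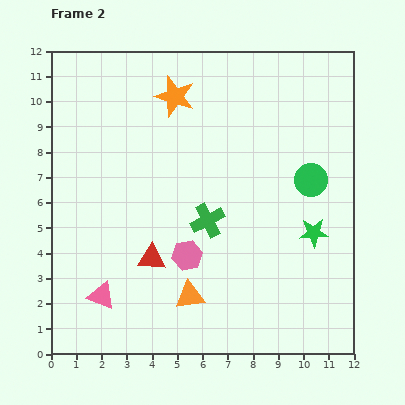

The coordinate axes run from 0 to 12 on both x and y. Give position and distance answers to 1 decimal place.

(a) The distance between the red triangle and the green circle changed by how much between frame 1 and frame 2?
-2.1

Distance in frame 1: 9.1. Distance in frame 2: 7.0.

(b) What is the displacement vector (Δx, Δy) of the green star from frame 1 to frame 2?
(1.3, -4.5)

The green star was at (9.1, 9.3) in frame 1 and (10.4, 4.8) in frame 2.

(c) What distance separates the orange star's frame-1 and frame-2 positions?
0.6

The orange star moved from (4.9, 9.6) to (4.9, 10.2), a distance of √(0.0² + 0.6²) ≈ 0.6.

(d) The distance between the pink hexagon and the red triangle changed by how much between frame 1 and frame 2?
-2.7

Distance in frame 1: 4.1. Distance in frame 2: 1.4.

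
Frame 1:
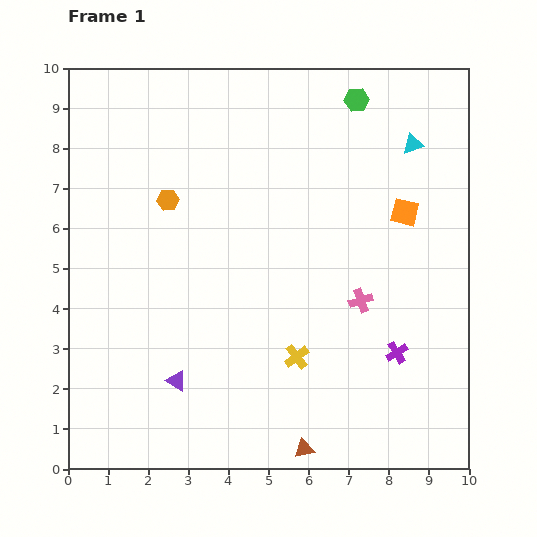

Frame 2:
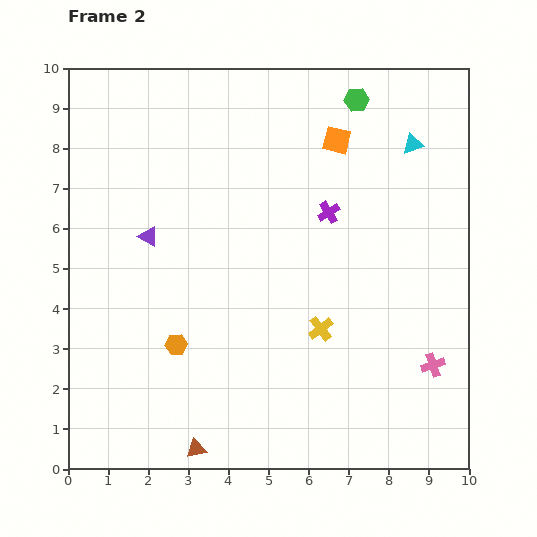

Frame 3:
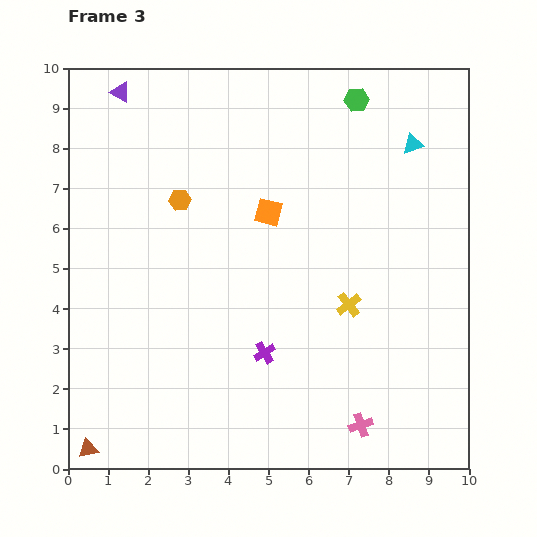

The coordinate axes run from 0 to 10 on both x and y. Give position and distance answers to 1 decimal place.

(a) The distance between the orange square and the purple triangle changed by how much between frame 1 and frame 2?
-1.8

Distance in frame 1: 7.1. Distance in frame 2: 5.3.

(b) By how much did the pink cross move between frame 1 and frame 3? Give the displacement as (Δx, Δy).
(0.0, -3.1)

The pink cross was at (7.3, 4.2) in frame 1 and (7.3, 1.1) in frame 3.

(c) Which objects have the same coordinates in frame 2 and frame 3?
the cyan triangle, the green hexagon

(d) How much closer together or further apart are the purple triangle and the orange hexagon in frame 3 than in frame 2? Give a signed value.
+0.3

Distance in frame 2: 2.8. Distance in frame 3: 3.1.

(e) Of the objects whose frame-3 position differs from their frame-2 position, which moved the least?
the yellow cross

(moved 0.9)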